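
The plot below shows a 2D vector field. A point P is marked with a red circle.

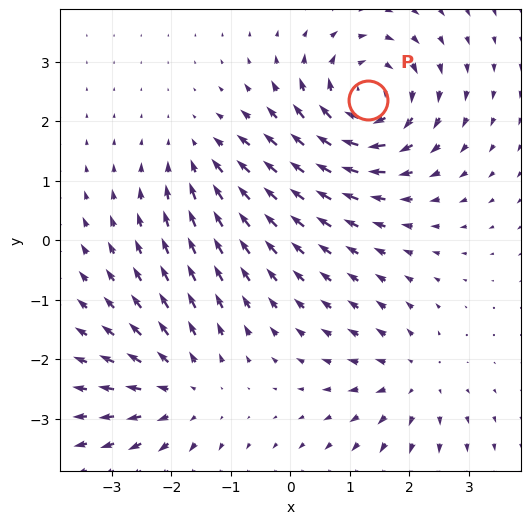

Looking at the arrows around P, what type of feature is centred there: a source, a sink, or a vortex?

At P (1.3, 2.4) the arrows circulate clockwise. Divergence ≈0, curl about -6 — near-zero divergence with nonzero curl is a vortex.

vortex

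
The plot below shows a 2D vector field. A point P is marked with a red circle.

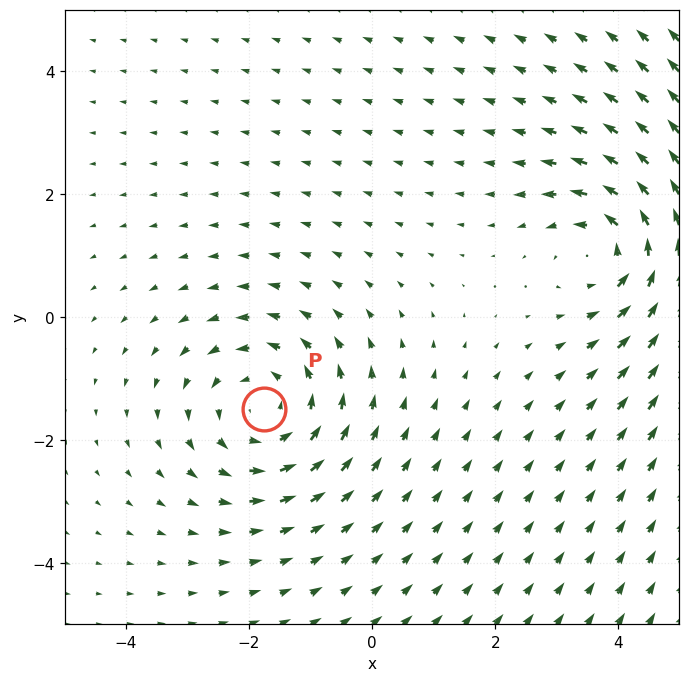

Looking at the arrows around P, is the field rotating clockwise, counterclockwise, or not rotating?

Near P at (-1.7, -1.5) the arrows circulate counterclockwise. The curl (z-component) there is about +4; positive curl means counterclockwise rotation.

counterclockwise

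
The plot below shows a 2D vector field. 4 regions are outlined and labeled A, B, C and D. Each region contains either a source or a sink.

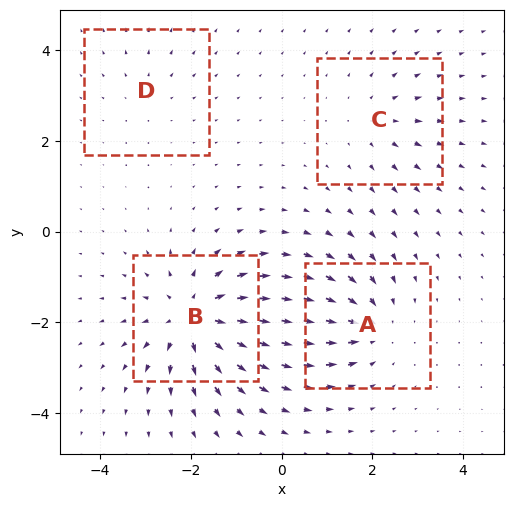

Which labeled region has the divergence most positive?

Divergence at each region's feature centre — A: about -5, B: about +8, C: about +3, D: about +2. Region B is most positive.

B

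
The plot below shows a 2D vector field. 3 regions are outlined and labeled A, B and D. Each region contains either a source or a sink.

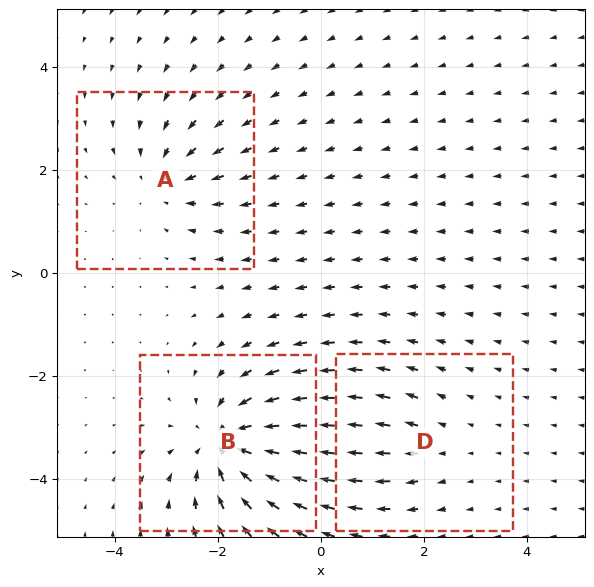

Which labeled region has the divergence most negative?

B

Divergence at each region's feature centre — A: about -3, B: about -5, D: about +2. Region B is most negative.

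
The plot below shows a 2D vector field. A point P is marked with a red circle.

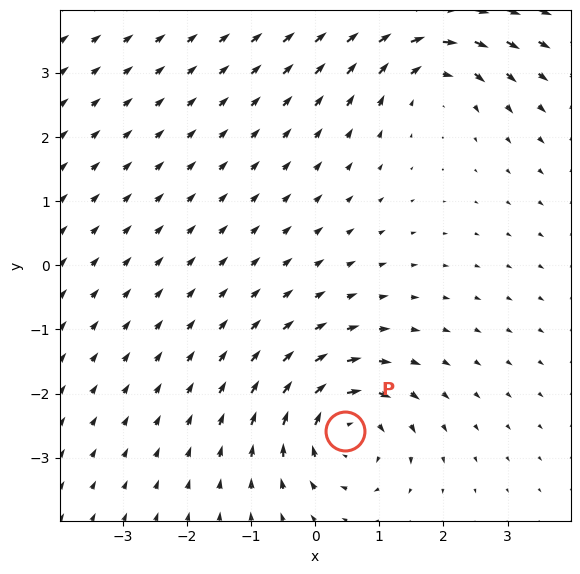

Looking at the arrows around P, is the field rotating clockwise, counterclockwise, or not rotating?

Near P at (0.5, -2.6) the arrows circulate clockwise. The curl (z-component) there is about -4; negative curl means clockwise rotation.

clockwise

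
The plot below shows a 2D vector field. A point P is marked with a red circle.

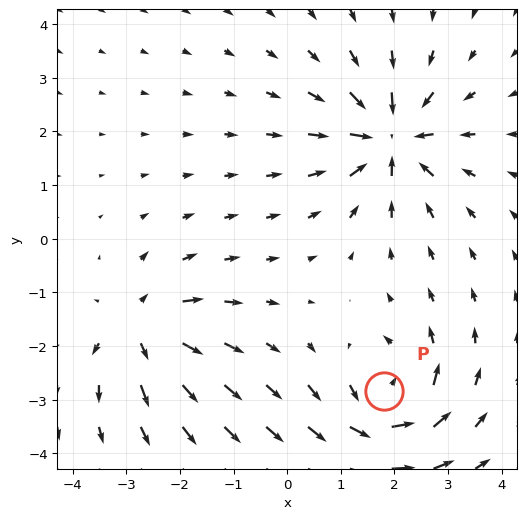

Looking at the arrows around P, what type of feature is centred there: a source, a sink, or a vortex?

At P (1.8, -2.8) the arrows circulate counterclockwise. Divergence ≈0, curl about +5 — near-zero divergence with nonzero curl is a vortex.

vortex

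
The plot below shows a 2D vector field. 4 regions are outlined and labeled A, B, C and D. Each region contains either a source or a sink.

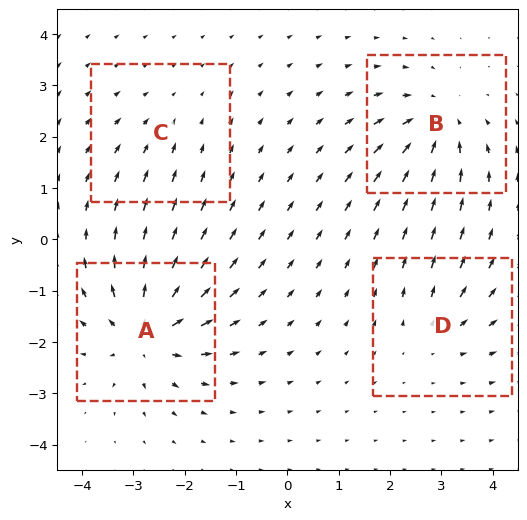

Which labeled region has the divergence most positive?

A

Divergence at each region's feature centre — A: about +8, B: about -6, C: about -2, D: about +3. Region A is most positive.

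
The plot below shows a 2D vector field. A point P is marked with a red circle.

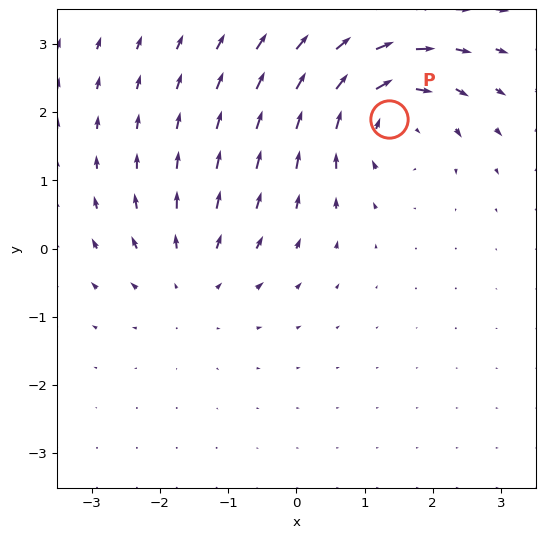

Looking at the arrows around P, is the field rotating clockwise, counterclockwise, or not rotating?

Near P at (1.4, 1.9) the arrows circulate clockwise. The curl (z-component) there is about -5; negative curl means clockwise rotation.

clockwise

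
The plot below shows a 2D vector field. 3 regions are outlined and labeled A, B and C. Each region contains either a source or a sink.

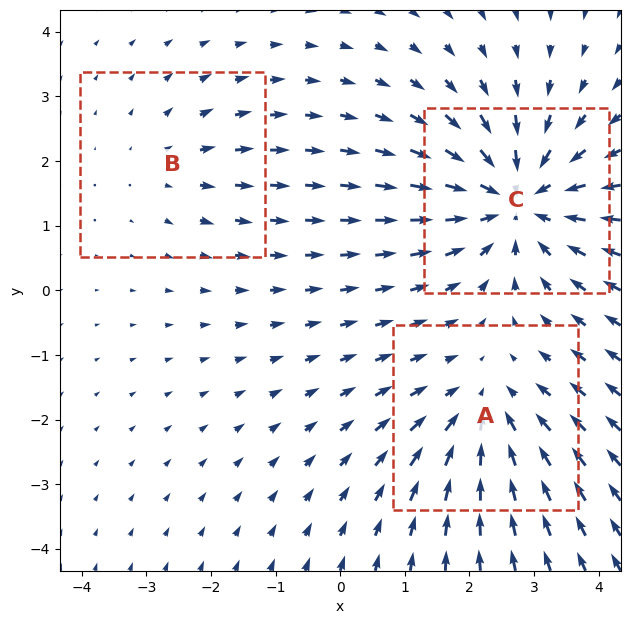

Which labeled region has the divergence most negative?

Divergence at each region's feature centre — A: about -3, B: about +2, C: about -5. Region C is most negative.

C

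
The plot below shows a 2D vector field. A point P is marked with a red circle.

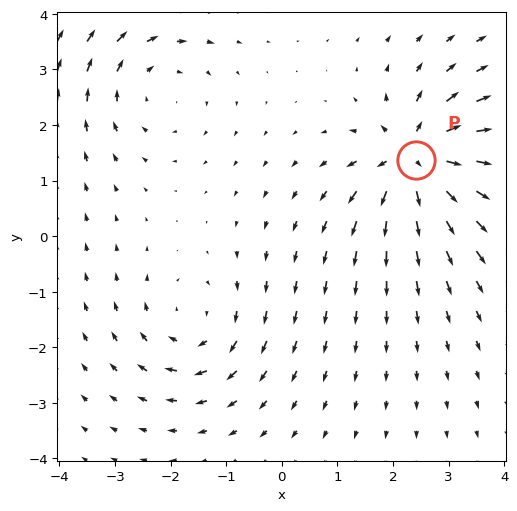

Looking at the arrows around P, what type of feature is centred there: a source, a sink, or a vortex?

source

At P (2.4, 1.4) the arrows spread outward. Divergence about +7, curl ≈0 — positive divergence with near-zero curl is a source.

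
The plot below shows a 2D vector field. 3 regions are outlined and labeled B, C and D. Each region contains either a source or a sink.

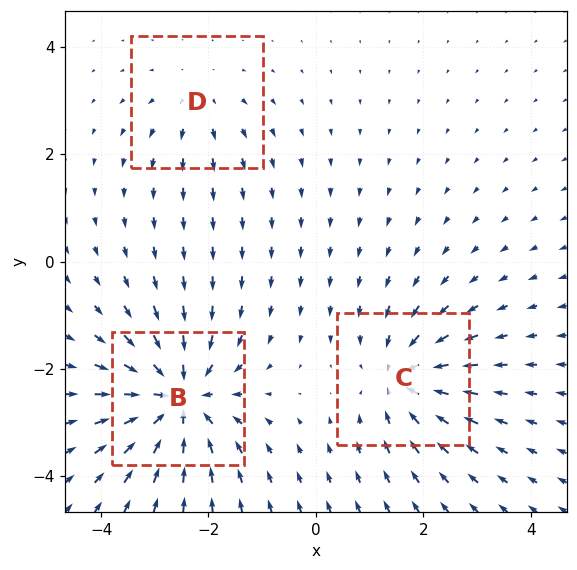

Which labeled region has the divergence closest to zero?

Divergence at each region's feature centre — B: about -5, C: about -4, D: about +2. Region D is closest to zero.

D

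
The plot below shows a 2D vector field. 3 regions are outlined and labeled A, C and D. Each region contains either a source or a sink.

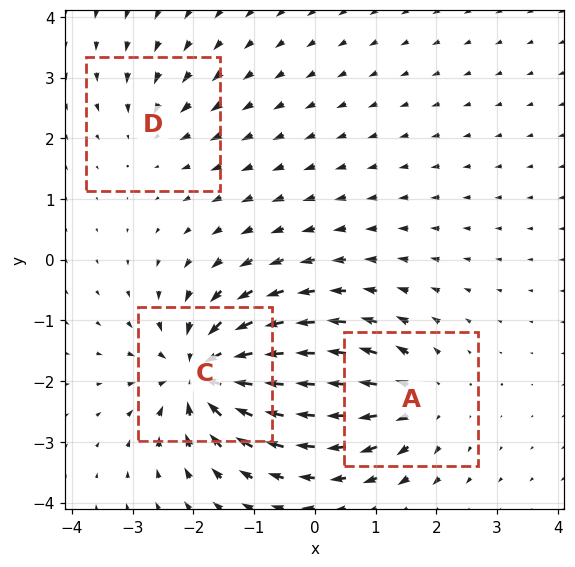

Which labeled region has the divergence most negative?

C

Divergence at each region's feature centre — A: about +4, C: about -6, D: about -2. Region C is most negative.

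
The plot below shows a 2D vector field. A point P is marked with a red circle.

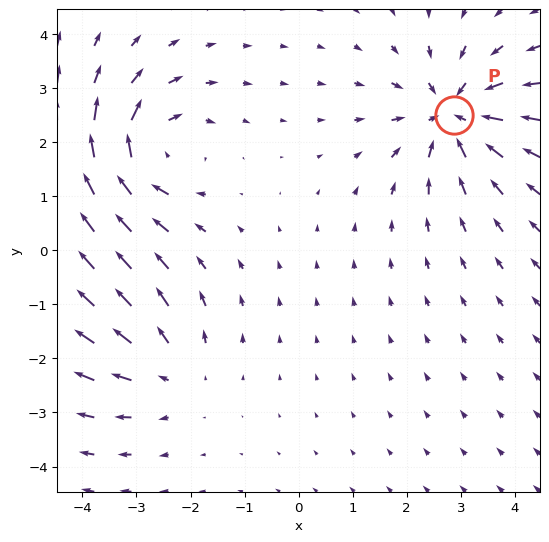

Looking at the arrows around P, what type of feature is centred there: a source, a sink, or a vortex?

sink

At P (2.9, 2.5) the arrows converge inward. Divergence about -5, curl ≈0 — negative divergence with near-zero curl is a sink.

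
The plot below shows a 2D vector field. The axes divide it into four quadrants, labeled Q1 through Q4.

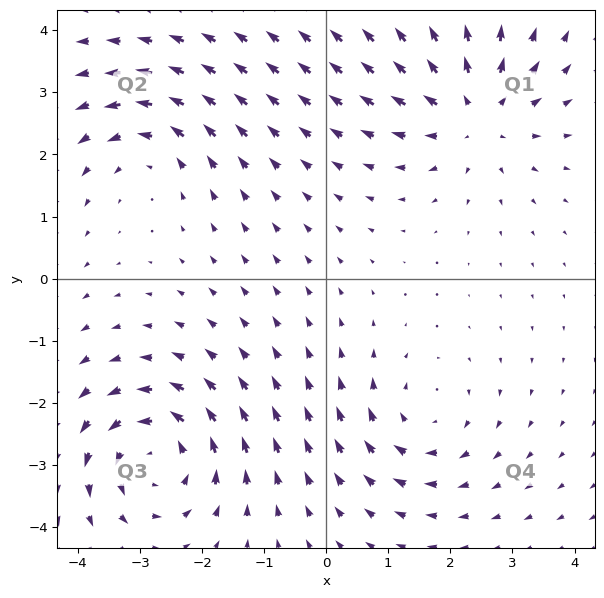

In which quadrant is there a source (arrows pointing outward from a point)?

Q1

The source sits at approximately (2.4, 2.7), which lies in quadrant Q1. The divergence there is about +4, positive as expected for a source.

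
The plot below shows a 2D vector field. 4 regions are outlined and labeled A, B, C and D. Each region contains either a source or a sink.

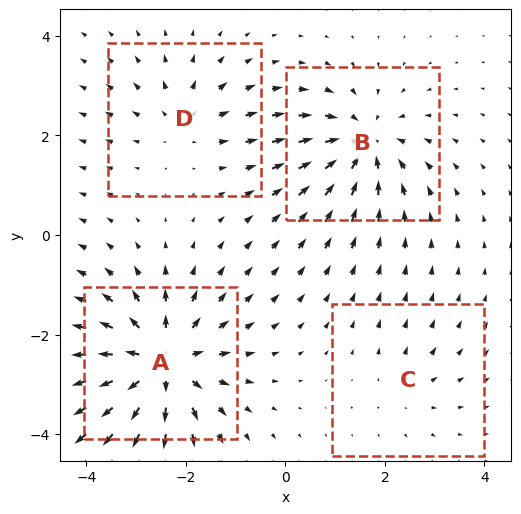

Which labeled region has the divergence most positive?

A

Divergence at each region's feature centre — A: about +7, B: about -6, C: about +2, D: about +3. Region A is most positive.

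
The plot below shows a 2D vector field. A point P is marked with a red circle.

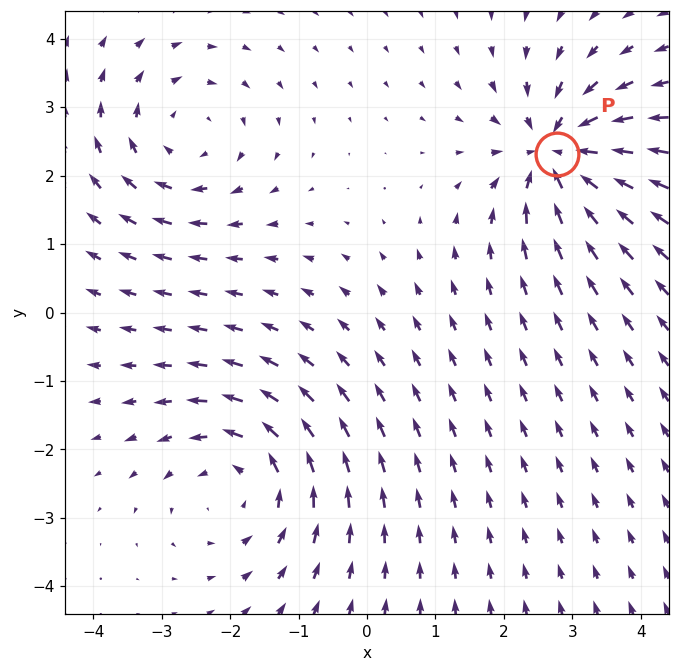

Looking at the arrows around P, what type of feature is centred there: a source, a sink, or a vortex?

sink

At P (2.8, 2.3) the arrows converge inward. Divergence about -6, curl ≈0 — negative divergence with near-zero curl is a sink.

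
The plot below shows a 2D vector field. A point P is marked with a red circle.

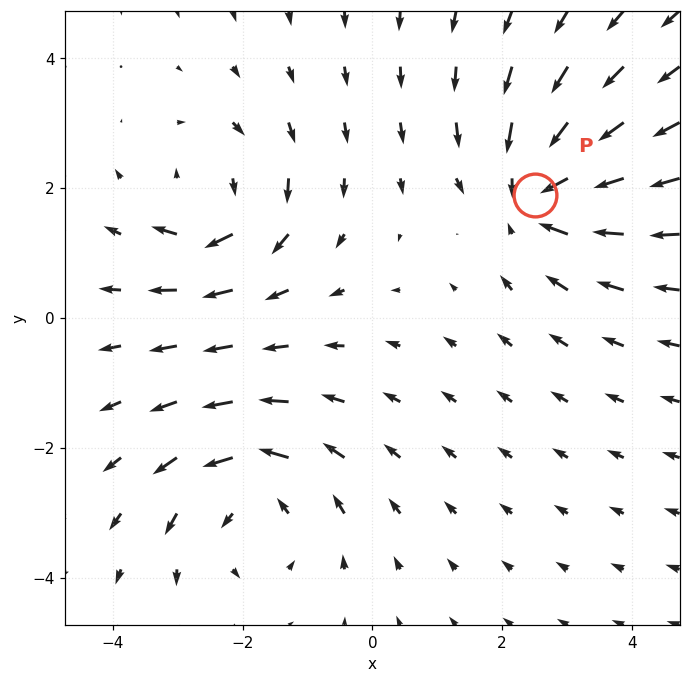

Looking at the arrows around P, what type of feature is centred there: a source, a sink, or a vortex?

sink

At P (2.5, 1.9) the arrows converge inward. Divergence about -4, curl ≈0 — negative divergence with near-zero curl is a sink.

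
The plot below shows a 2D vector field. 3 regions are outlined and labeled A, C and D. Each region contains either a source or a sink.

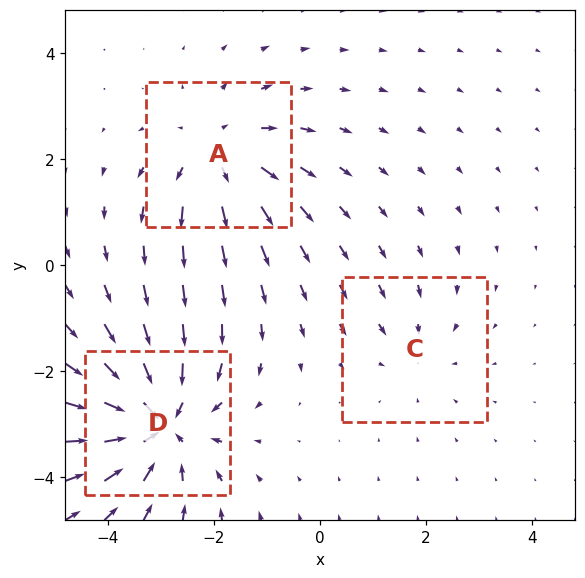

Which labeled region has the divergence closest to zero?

Divergence at each region's feature centre — A: about +3, C: about -2, D: about -5. Region C is closest to zero.

C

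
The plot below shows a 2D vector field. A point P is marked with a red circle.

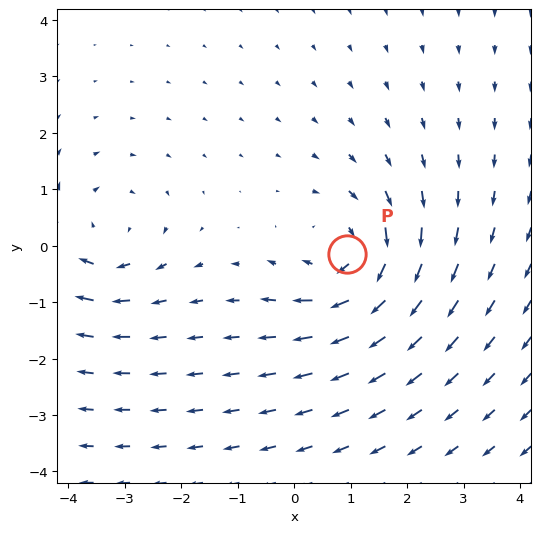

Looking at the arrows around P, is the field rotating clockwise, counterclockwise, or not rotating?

clockwise

Near P at (0.9, -0.1) the arrows circulate clockwise. The curl (z-component) there is about -3; negative curl means clockwise rotation.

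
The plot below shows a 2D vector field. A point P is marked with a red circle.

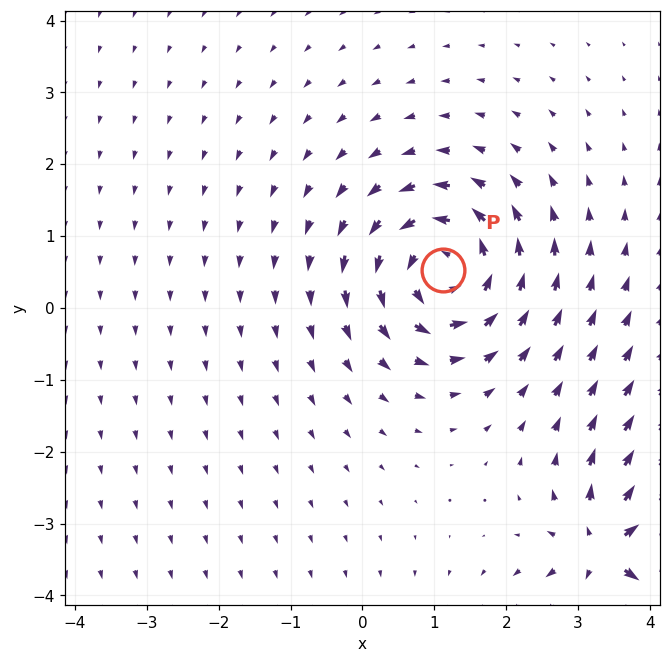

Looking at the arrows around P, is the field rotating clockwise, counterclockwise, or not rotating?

Near P at (1.1, 0.5) the arrows circulate counterclockwise. The curl (z-component) there is about +5; positive curl means counterclockwise rotation.

counterclockwise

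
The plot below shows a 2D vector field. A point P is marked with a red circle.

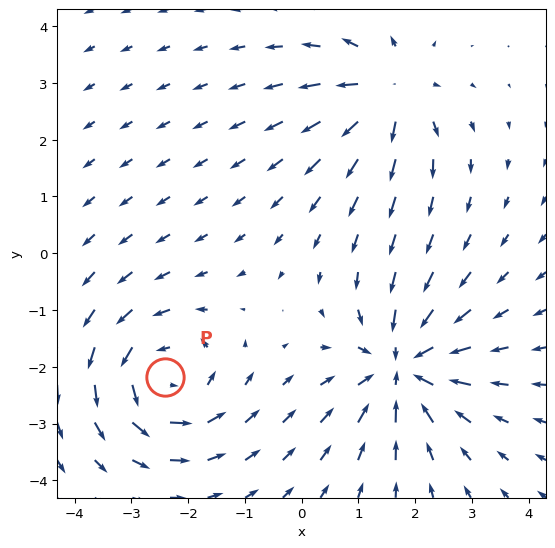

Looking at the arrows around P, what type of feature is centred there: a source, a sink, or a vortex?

At P (-2.4, -2.2) the arrows circulate counterclockwise. Divergence ≈0, curl about +5 — near-zero divergence with nonzero curl is a vortex.

vortex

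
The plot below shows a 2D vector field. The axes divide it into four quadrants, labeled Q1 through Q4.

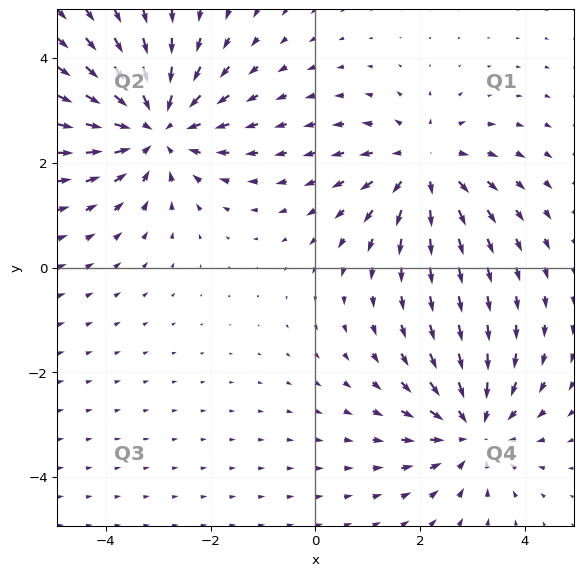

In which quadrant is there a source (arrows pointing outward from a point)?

Q1

The source sits at approximately (2.1, 2.0), which lies in quadrant Q1. The divergence there is about +3, positive as expected for a source.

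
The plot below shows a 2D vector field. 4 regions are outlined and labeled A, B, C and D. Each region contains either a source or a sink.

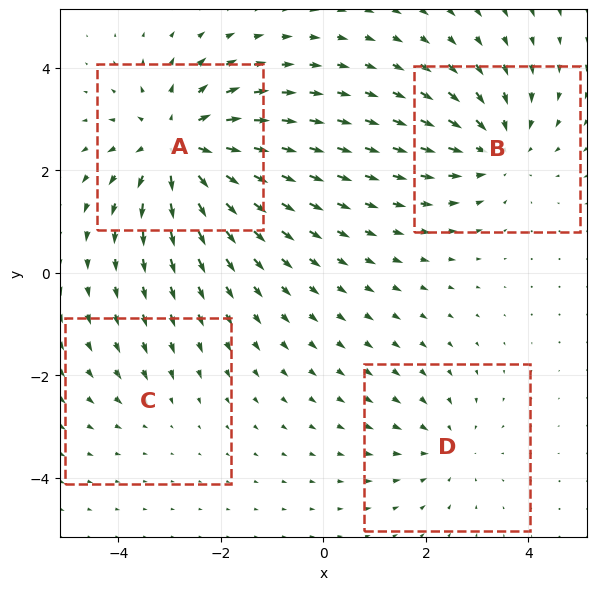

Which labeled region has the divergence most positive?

A

Divergence at each region's feature centre — A: about +6, B: about -4, C: about -2, D: about -3. Region A is most positive.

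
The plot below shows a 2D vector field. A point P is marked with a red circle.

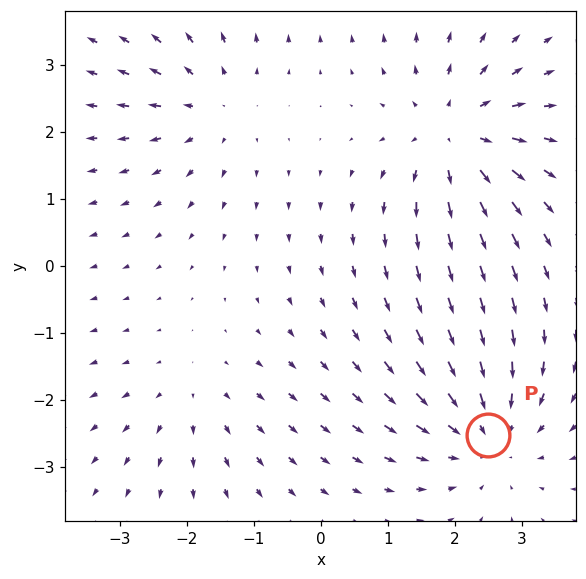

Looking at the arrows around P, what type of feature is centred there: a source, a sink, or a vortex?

sink

At P (2.5, -2.5) the arrows converge inward. Divergence about -4, curl ≈0 — negative divergence with near-zero curl is a sink.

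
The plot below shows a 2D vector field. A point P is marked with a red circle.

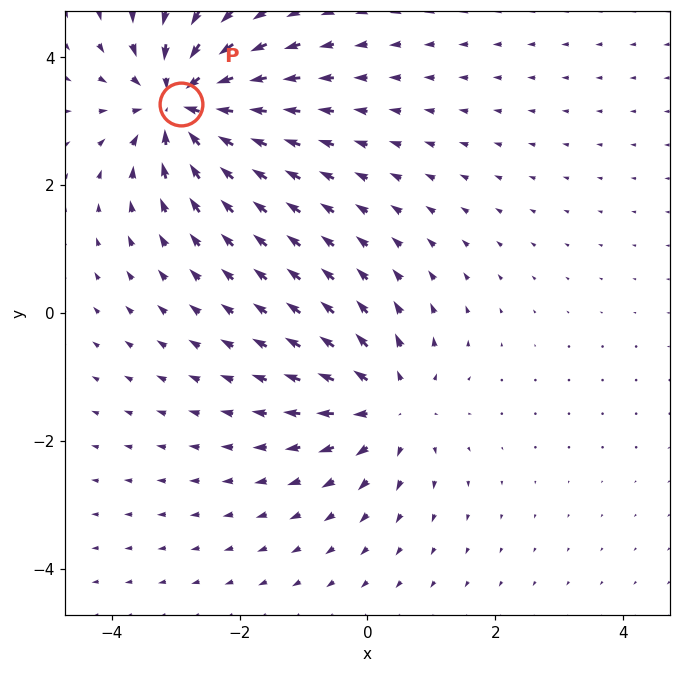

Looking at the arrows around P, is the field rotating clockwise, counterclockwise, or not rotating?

not rotating

Near P at (-2.9, 3.3) the arrows show no circulation. The curl there is ≈0.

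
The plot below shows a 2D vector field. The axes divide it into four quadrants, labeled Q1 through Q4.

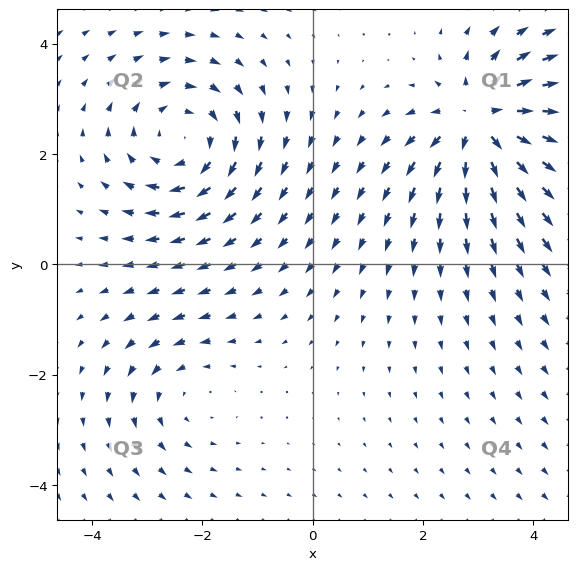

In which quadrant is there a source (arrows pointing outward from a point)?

The source sits at approximately (3.1, 2.6), which lies in quadrant Q1. The divergence there is about +5, positive as expected for a source.

Q1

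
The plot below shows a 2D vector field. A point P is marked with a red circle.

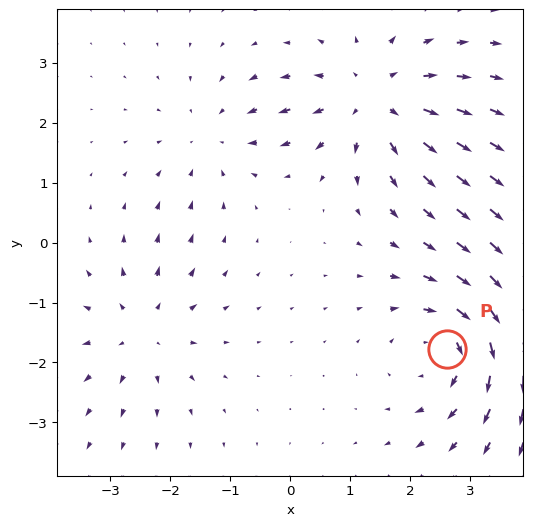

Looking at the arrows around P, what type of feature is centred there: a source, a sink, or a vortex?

vortex

At P (2.6, -1.8) the arrows circulate clockwise. Divergence ≈0, curl about -5 — near-zero divergence with nonzero curl is a vortex.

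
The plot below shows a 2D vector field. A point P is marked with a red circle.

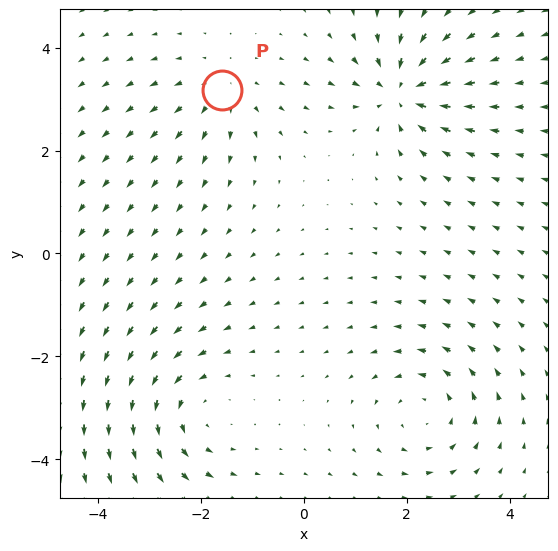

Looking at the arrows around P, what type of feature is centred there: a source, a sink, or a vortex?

source

At P (-1.6, 3.2) the arrows spread outward. Divergence about +3, curl ≈0 — positive divergence with near-zero curl is a source.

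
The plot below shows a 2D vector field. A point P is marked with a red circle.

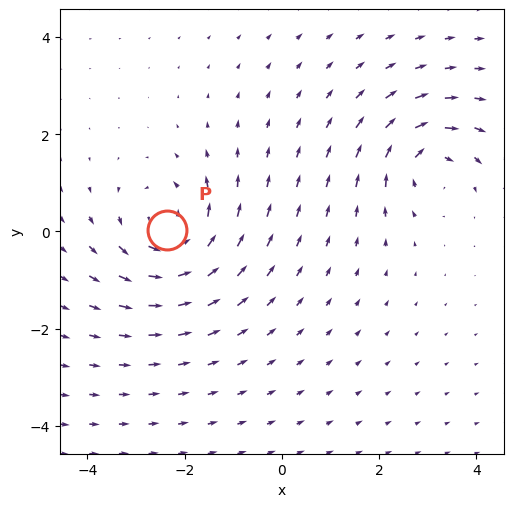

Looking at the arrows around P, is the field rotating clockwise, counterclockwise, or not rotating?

counterclockwise

Near P at (-2.4, 0.0) the arrows circulate counterclockwise. The curl (z-component) there is about +4; positive curl means counterclockwise rotation.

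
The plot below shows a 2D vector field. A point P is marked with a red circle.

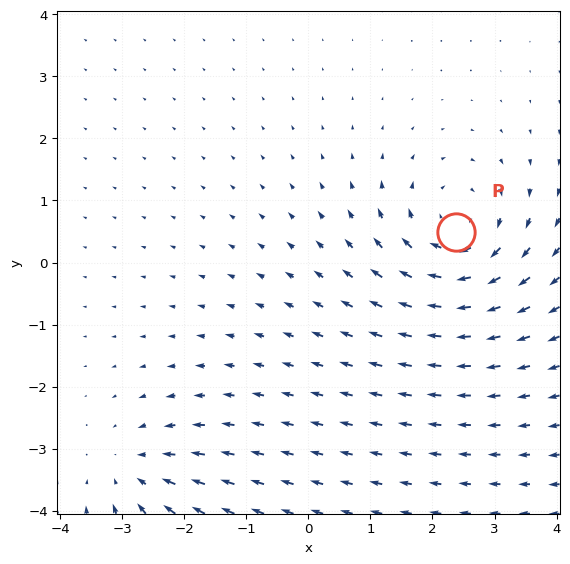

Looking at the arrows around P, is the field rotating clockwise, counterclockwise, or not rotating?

Near P at (2.4, 0.5) the arrows circulate clockwise. The curl (z-component) there is about -5; negative curl means clockwise rotation.

clockwise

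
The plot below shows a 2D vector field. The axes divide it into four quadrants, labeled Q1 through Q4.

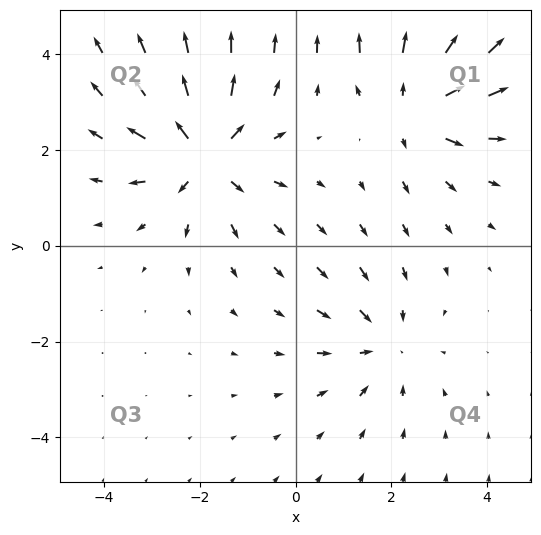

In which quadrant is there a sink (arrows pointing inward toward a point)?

Q4

The sink sits at approximately (1.8, -2.1), which lies in quadrant Q4. The divergence there is about -3, negative as expected for a sink.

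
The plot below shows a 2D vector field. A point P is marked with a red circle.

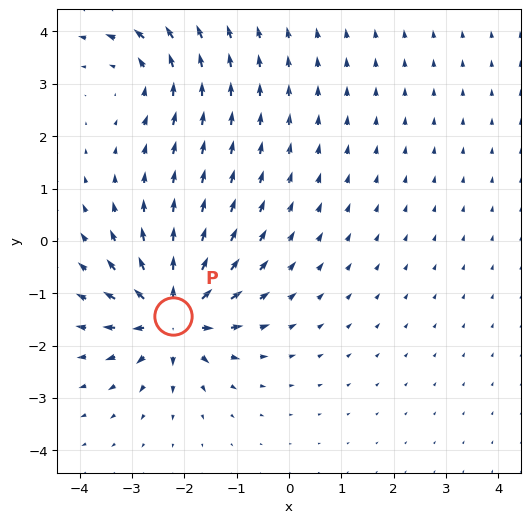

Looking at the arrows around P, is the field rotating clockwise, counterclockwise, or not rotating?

not rotating

Near P at (-2.2, -1.4) the arrows show no circulation. The curl there is ≈0.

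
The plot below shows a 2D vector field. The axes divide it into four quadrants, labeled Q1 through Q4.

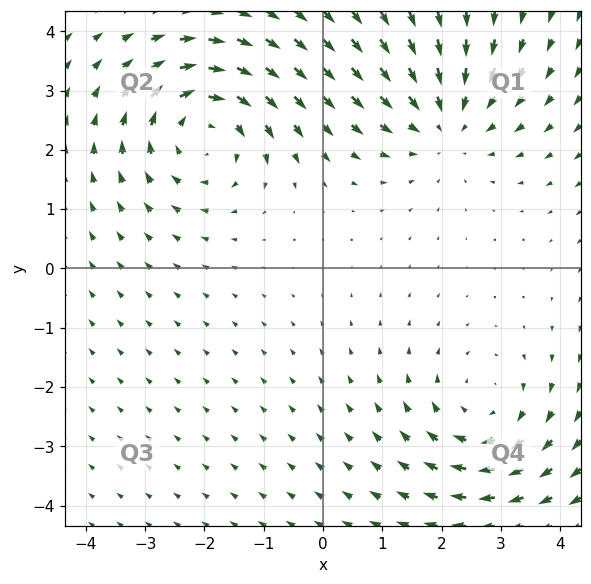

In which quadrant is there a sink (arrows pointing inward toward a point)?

The sink sits at approximately (2.1, 2.5), which lies in quadrant Q1. The divergence there is about -3, negative as expected for a sink.

Q1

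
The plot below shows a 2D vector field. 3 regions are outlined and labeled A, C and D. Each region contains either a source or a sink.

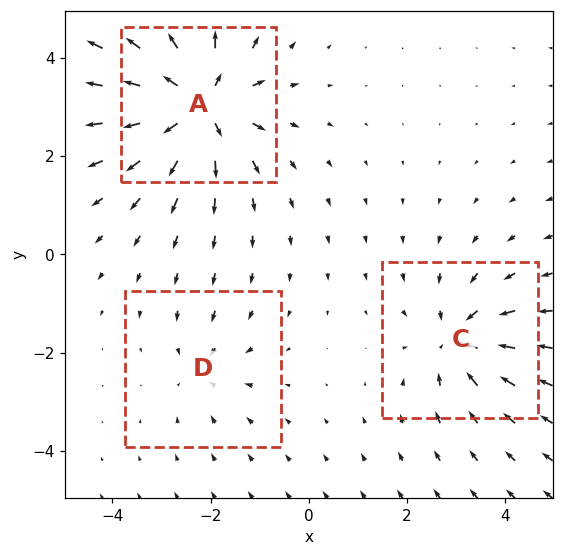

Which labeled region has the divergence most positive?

A

Divergence at each region's feature centre — A: about +6, C: about -4, D: about -2. Region A is most positive.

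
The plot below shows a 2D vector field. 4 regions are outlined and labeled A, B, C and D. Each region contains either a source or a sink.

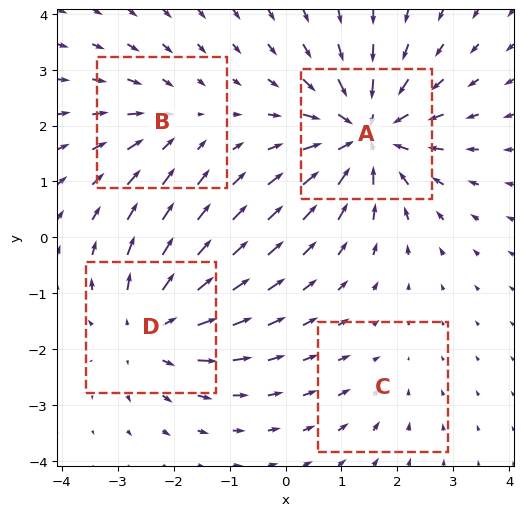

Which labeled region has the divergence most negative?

Divergence at each region's feature centre — A: about -7, B: about -3, C: about -2, D: about +5. Region A is most negative.

A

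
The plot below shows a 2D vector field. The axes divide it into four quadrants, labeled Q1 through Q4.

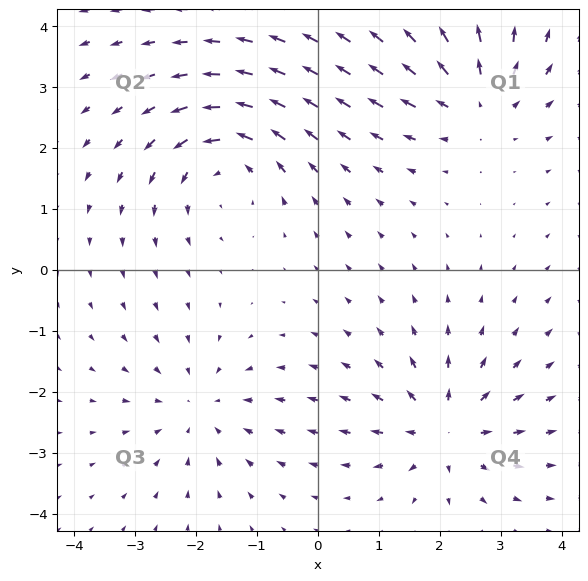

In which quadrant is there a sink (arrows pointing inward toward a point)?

Q3

The sink sits at approximately (-1.9, -2.3), which lies in quadrant Q3. The divergence there is about -4, negative as expected for a sink.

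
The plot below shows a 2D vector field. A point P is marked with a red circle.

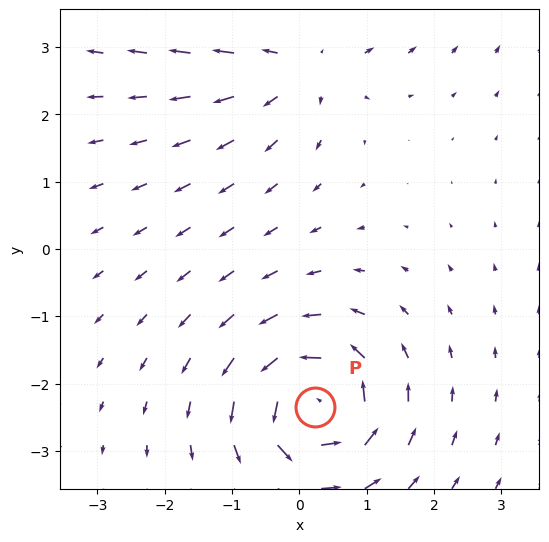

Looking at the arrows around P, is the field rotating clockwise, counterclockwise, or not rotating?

counterclockwise

Near P at (0.2, -2.4) the arrows circulate counterclockwise. The curl (z-component) there is about +4; positive curl means counterclockwise rotation.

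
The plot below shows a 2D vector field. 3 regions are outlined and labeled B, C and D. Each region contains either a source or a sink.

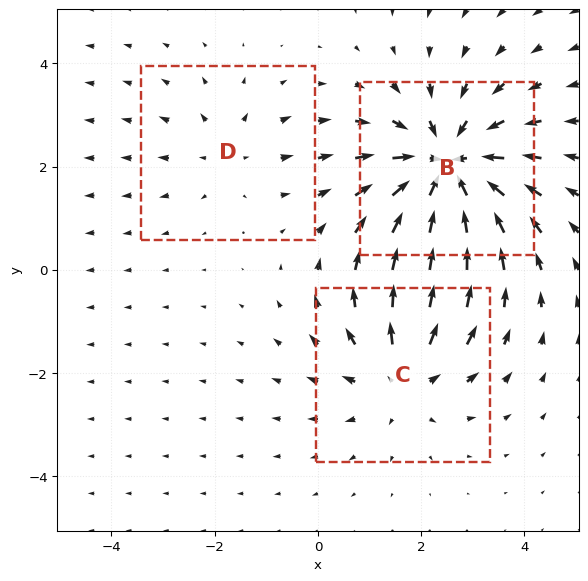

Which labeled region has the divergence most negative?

Divergence at each region's feature centre — B: about -5, C: about +3, D: about +2. Region B is most negative.

B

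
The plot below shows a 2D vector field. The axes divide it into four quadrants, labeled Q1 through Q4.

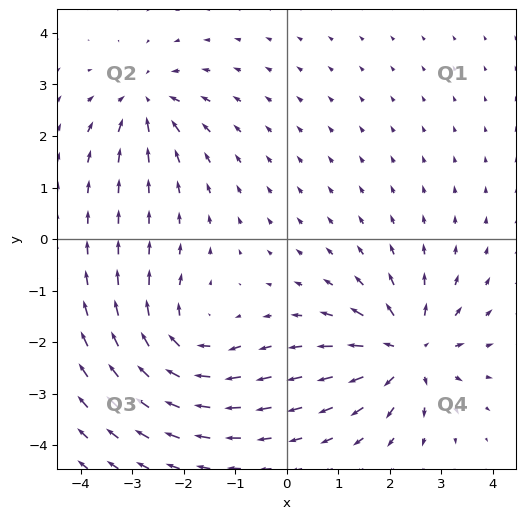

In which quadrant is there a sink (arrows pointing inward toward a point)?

Q2

The sink sits at approximately (-2.8, 2.7), which lies in quadrant Q2. The divergence there is about -4, negative as expected for a sink.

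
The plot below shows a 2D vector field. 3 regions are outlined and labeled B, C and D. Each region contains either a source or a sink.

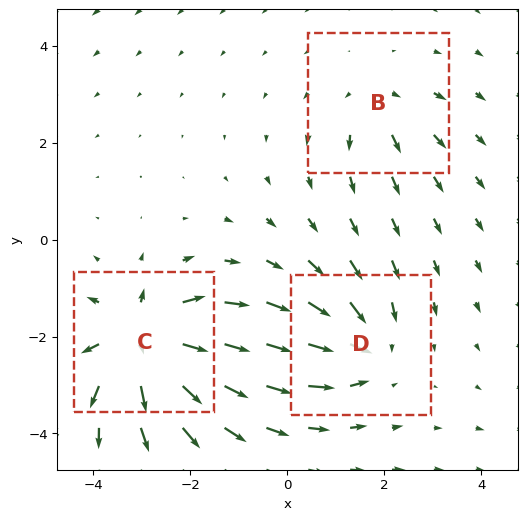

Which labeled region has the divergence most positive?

C

Divergence at each region's feature centre — B: about +2, C: about +6, D: about -4. Region C is most positive.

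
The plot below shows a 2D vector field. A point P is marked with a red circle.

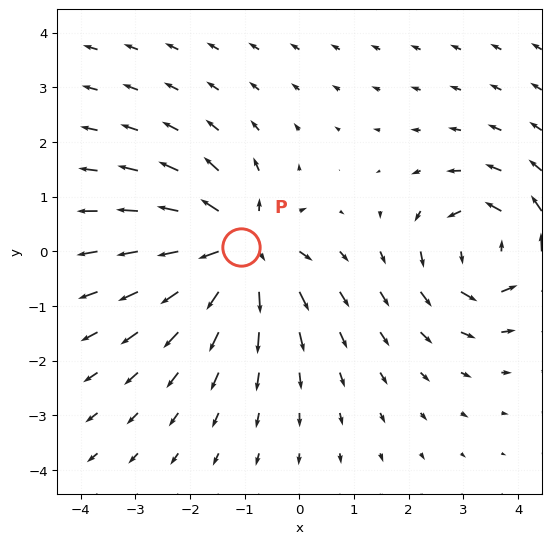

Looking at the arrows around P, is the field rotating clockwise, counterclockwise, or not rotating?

not rotating

Near P at (-1.1, 0.1) the arrows show no circulation. The curl there is ≈0.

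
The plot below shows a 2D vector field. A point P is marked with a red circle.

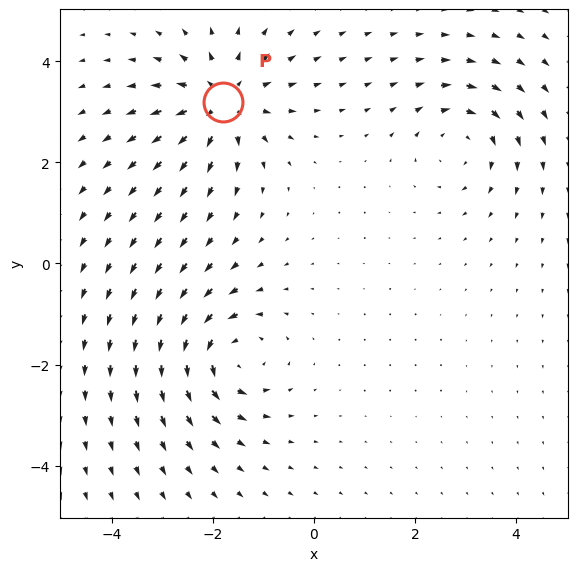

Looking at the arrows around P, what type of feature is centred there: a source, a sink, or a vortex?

At P (-1.8, 3.2) the arrows spread outward. Divergence about +6, curl ≈0 — positive divergence with near-zero curl is a source.

source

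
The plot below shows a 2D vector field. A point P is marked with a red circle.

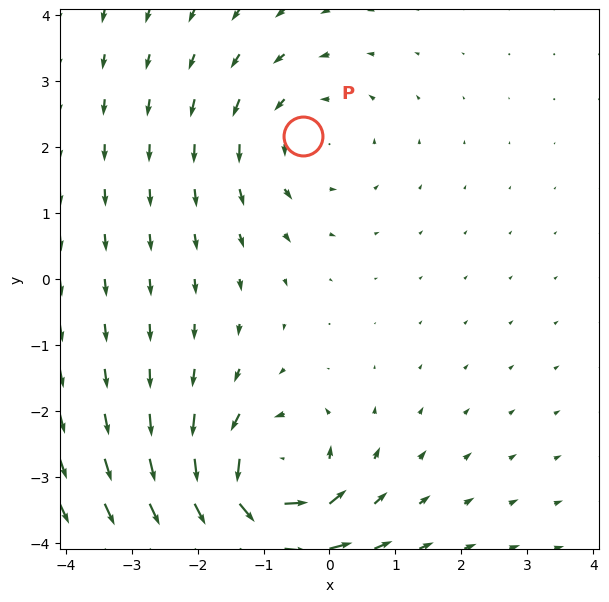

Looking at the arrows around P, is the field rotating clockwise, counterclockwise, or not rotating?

Near P at (-0.4, 2.2) the arrows circulate counterclockwise. The curl (z-component) there is about +2; positive curl means counterclockwise rotation.

counterclockwise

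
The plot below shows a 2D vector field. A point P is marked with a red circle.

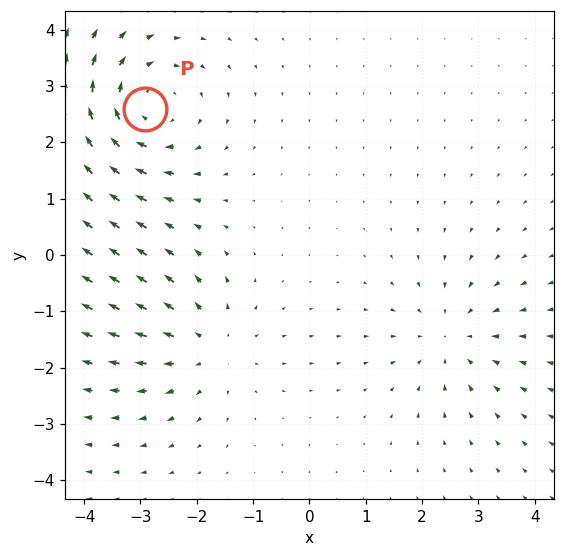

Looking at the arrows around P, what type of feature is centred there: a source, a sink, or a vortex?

At P (-2.9, 2.6) the arrows circulate clockwise. Divergence ≈0, curl about -4 — near-zero divergence with nonzero curl is a vortex.

vortex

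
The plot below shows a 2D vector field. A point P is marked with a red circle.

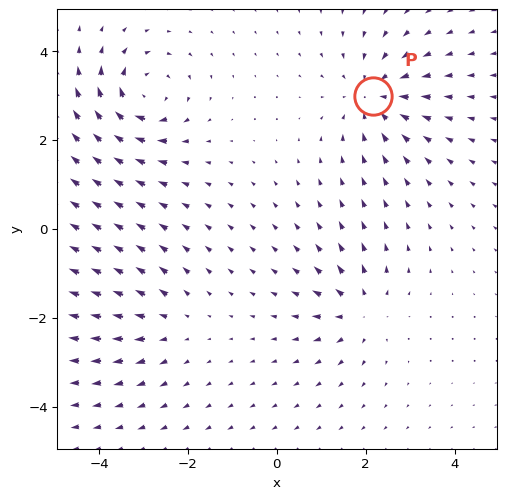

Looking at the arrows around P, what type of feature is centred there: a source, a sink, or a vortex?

At P (2.2, 3.0) the arrows converge inward. Divergence about -4, curl ≈0 — negative divergence with near-zero curl is a sink.

sink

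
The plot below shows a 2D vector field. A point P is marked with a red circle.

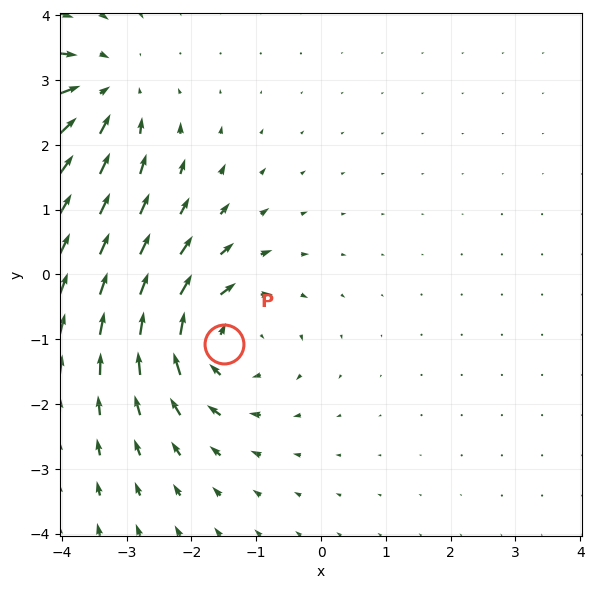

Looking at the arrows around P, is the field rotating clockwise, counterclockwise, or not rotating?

Near P at (-1.5, -1.1) the arrows circulate clockwise. The curl (z-component) there is about -4; negative curl means clockwise rotation.

clockwise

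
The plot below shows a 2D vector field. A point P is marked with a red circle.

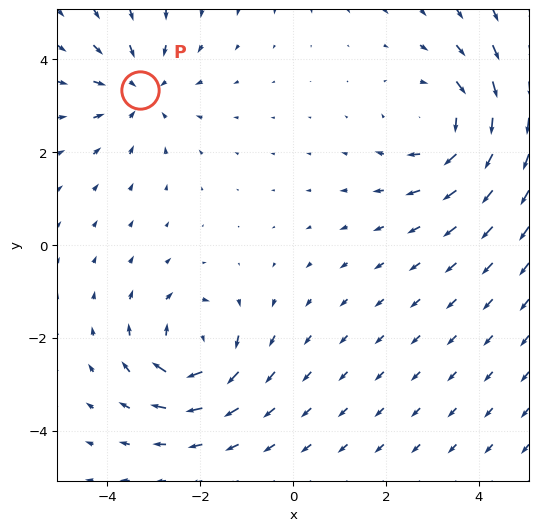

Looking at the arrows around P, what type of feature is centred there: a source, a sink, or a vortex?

sink

At P (-3.3, 3.3) the arrows converge inward. Divergence about -3, curl ≈0 — negative divergence with near-zero curl is a sink.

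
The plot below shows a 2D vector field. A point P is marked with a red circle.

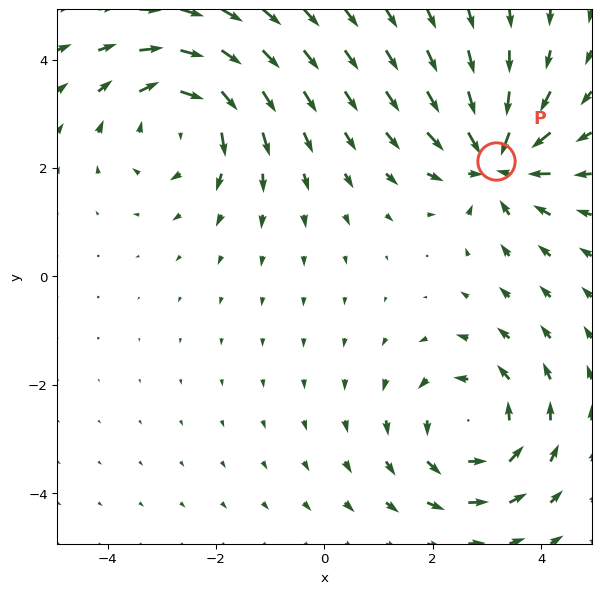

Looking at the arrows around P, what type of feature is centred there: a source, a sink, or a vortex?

At P (3.2, 2.1) the arrows converge inward. Divergence about -5, curl ≈0 — negative divergence with near-zero curl is a sink.

sink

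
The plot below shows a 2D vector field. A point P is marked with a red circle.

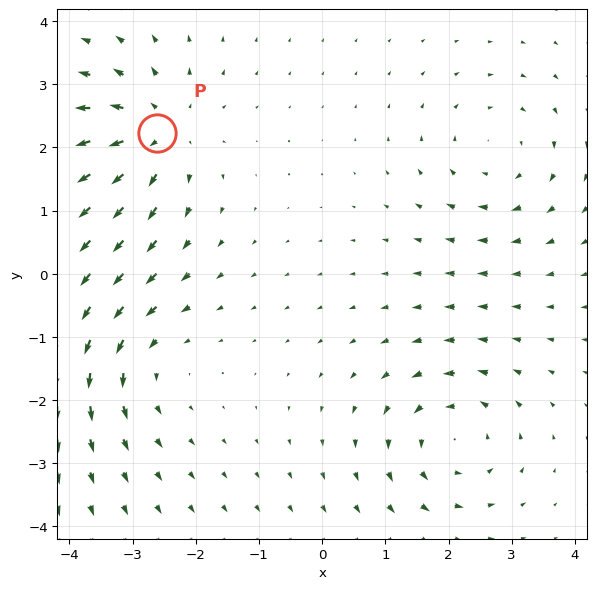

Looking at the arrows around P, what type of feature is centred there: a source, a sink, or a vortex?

At P (-2.6, 2.2) the arrows spread outward. Divergence about +5, curl ≈0 — positive divergence with near-zero curl is a source.

source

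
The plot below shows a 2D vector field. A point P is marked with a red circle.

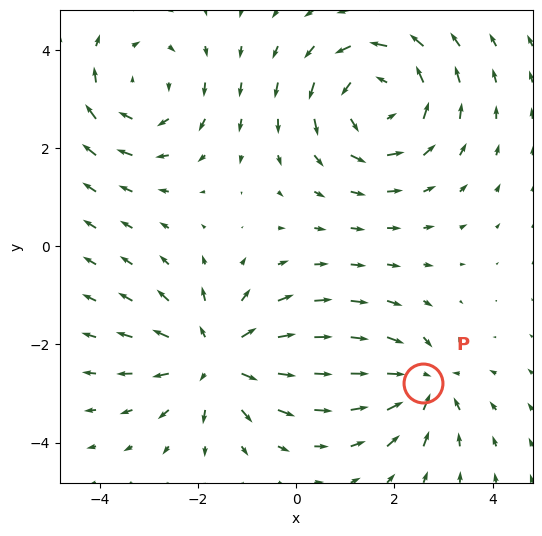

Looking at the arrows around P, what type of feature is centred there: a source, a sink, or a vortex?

sink

At P (2.6, -2.8) the arrows converge inward. Divergence about -4, curl ≈0 — negative divergence with near-zero curl is a sink.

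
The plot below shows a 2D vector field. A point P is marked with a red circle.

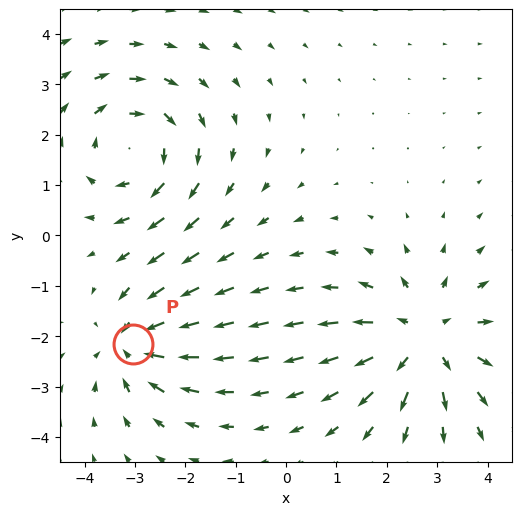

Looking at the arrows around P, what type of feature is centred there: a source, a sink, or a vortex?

sink

At P (-3.0, -2.2) the arrows converge inward. Divergence about -4, curl ≈0 — negative divergence with near-zero curl is a sink.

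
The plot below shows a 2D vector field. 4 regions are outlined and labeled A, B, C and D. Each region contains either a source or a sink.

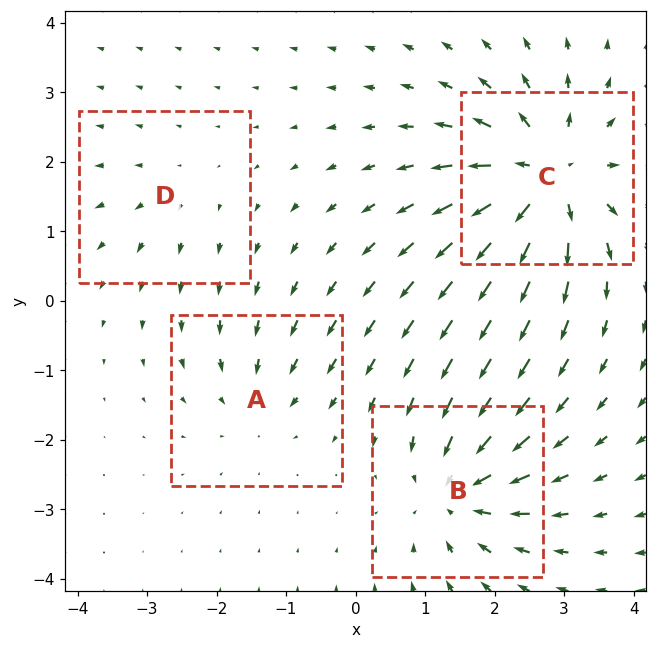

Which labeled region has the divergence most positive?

C

Divergence at each region's feature centre — A: about -3, B: about -6, C: about +8, D: about +2. Region C is most positive.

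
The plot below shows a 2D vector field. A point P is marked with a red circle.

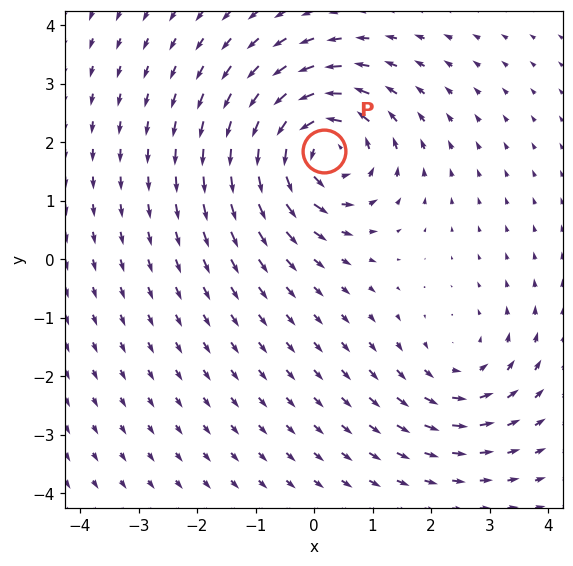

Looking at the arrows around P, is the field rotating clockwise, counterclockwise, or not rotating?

Near P at (0.2, 1.9) the arrows circulate counterclockwise. The curl (z-component) there is about +6; positive curl means counterclockwise rotation.

counterclockwise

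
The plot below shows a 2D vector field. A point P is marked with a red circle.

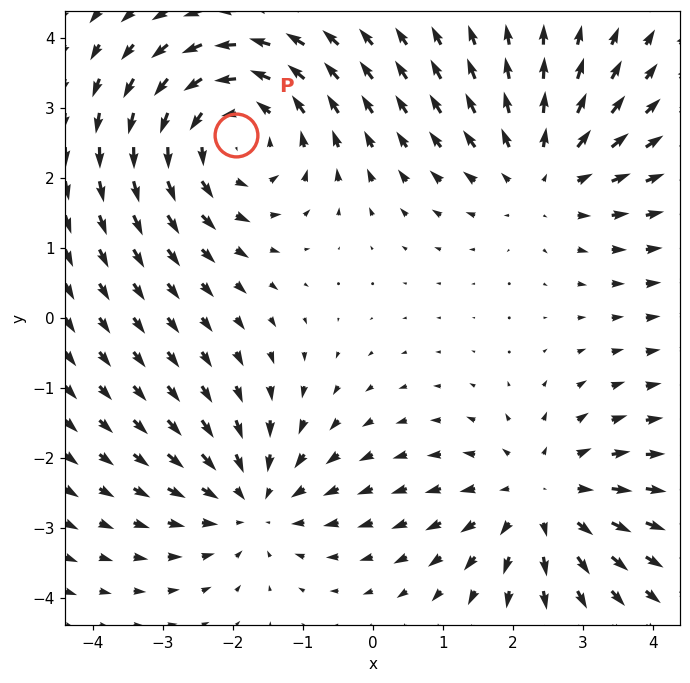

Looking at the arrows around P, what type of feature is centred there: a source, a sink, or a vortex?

At P (-1.9, 2.6) the arrows circulate counterclockwise. Divergence ≈0, curl about +4 — near-zero divergence with nonzero curl is a vortex.

vortex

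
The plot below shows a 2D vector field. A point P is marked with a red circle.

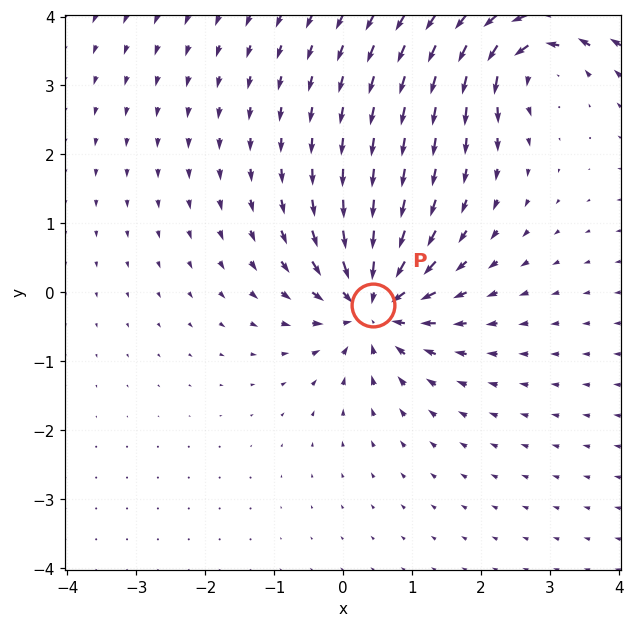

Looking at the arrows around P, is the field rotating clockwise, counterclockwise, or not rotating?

Near P at (0.4, -0.2) the arrows show no circulation. The curl there is ≈0.

not rotating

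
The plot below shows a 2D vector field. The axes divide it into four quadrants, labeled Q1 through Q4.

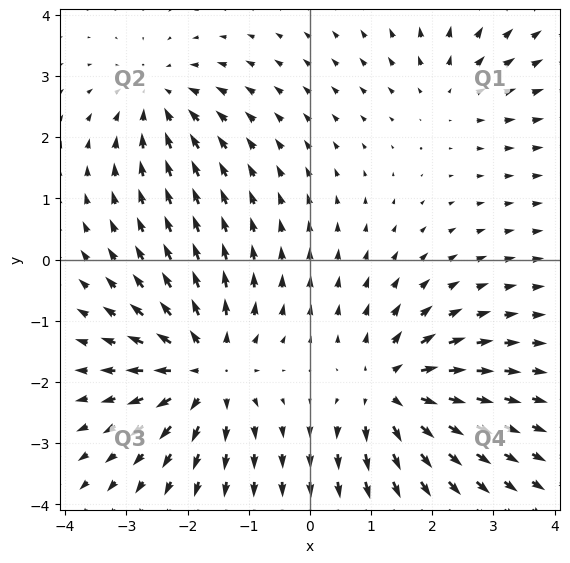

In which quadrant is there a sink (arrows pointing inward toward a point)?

The sink sits at approximately (-2.5, 2.6), which lies in quadrant Q2. The divergence there is about -4, negative as expected for a sink.

Q2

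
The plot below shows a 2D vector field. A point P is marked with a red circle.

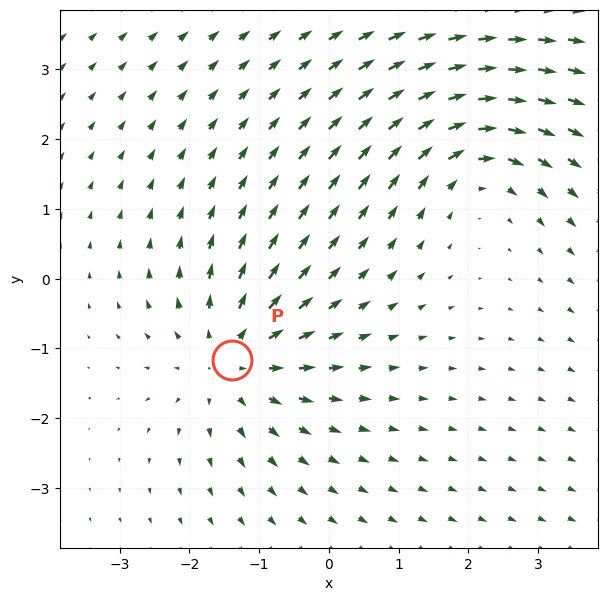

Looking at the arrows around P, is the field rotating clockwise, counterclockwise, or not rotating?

Near P at (-1.4, -1.2) the arrows show no circulation. The curl there is ≈0.

not rotating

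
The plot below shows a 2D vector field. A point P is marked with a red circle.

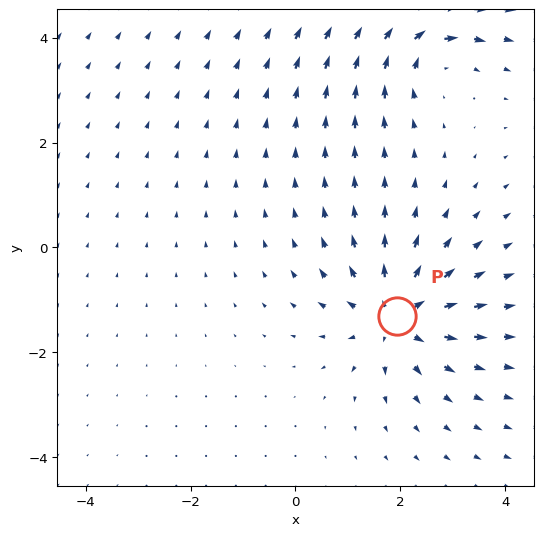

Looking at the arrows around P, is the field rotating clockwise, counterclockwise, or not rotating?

not rotating

Near P at (1.9, -1.3) the arrows show no circulation. The curl there is ≈0.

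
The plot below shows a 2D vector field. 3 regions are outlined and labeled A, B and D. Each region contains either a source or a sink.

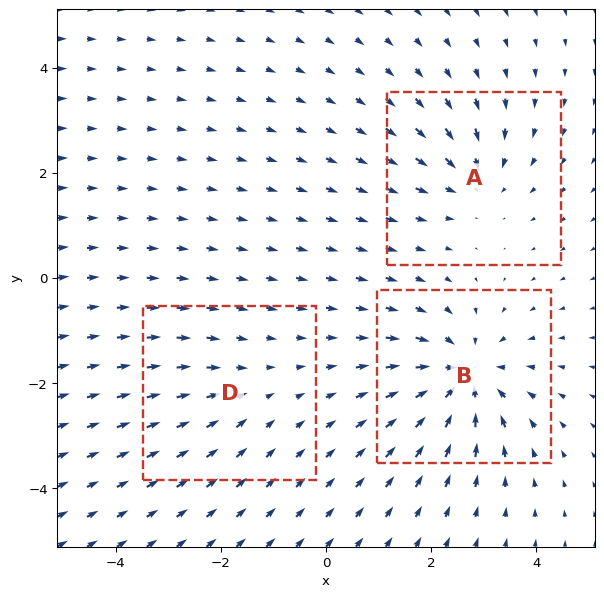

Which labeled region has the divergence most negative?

Divergence at each region's feature centre — A: about -3, B: about -5, D: about -2. Region B is most negative.

B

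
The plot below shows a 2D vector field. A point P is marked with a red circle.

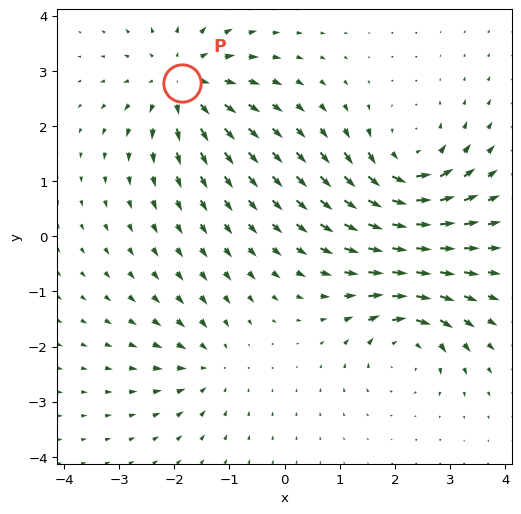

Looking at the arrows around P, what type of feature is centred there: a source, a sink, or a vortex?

At P (-1.9, 2.8) the arrows spread outward. Divergence about +5, curl ≈0 — positive divergence with near-zero curl is a source.

source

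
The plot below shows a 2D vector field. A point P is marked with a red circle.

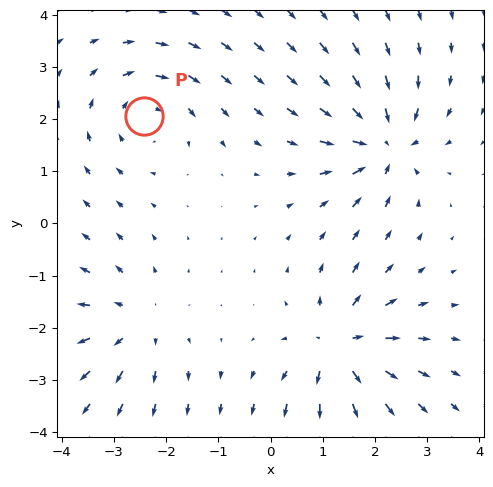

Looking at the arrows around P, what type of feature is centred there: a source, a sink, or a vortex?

At P (-2.4, 2.1) the arrows circulate clockwise. Divergence ≈0, curl about -4 — near-zero divergence with nonzero curl is a vortex.

vortex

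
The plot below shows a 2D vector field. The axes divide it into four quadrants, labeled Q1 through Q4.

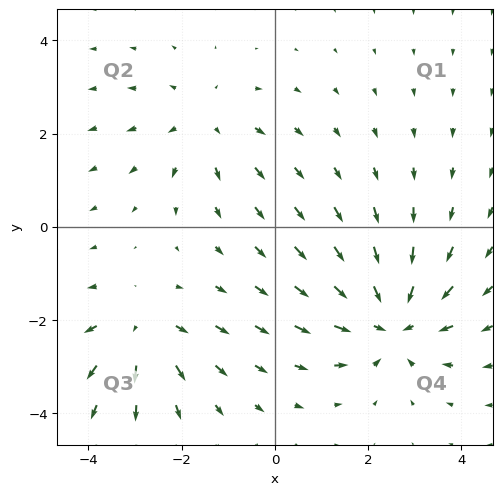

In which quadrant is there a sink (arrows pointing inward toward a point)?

Q4

The sink sits at approximately (2.5, -2.0), which lies in quadrant Q4. The divergence there is about -4, negative as expected for a sink.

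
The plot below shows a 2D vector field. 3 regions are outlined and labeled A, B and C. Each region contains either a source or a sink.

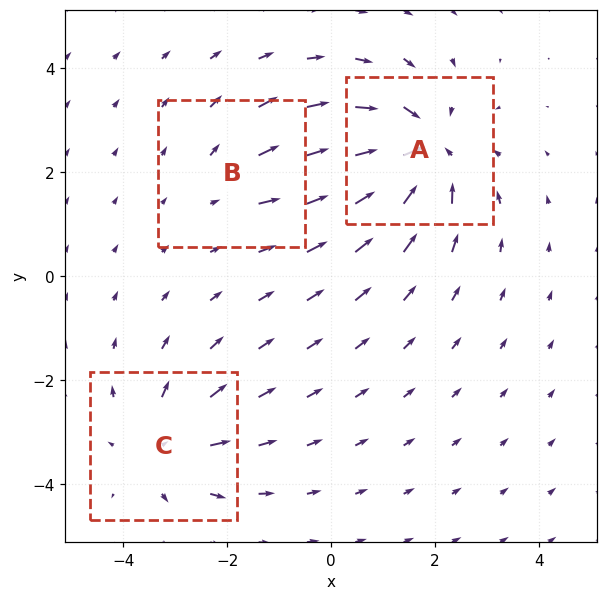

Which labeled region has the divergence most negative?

A

Divergence at each region's feature centre — A: about -5, B: about +2, C: about +3. Region A is most negative.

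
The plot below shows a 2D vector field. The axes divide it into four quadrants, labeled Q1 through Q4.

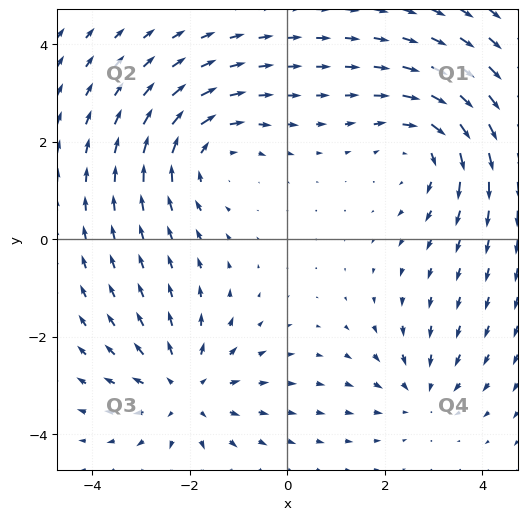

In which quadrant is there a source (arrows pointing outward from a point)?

The source sits at approximately (-2.1, -3.1), which lies in quadrant Q3. The divergence there is about +4, positive as expected for a source.

Q3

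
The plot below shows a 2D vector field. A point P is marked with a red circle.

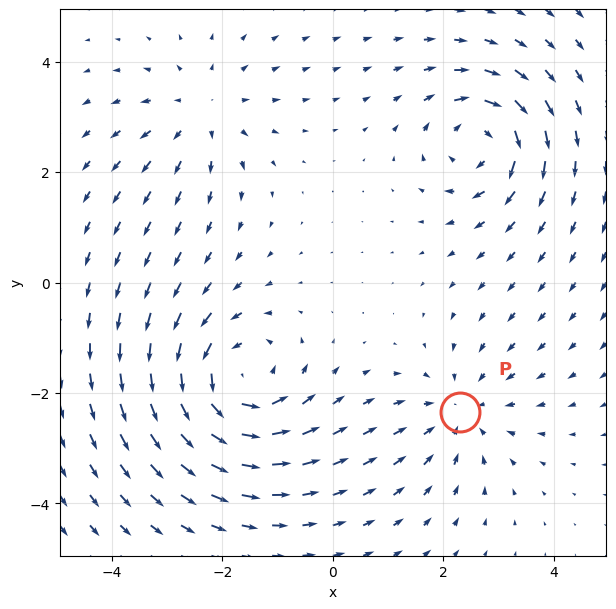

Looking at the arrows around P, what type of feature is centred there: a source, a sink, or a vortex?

At P (2.3, -2.3) the arrows converge inward. Divergence about -3, curl ≈0 — negative divergence with near-zero curl is a sink.

sink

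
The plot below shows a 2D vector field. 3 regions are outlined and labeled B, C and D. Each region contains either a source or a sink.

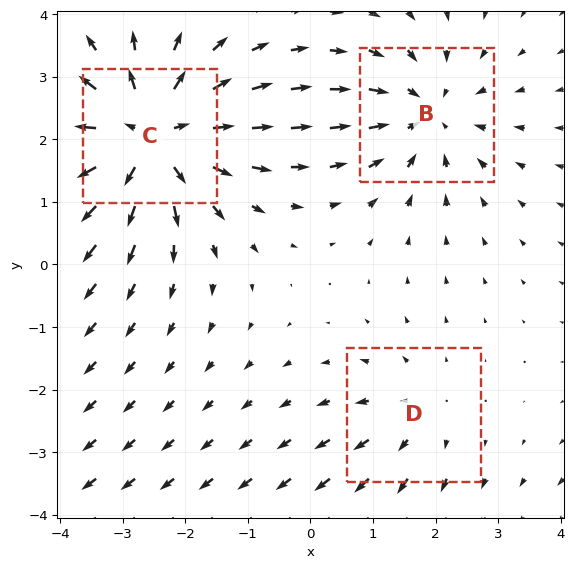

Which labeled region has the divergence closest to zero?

Divergence at each region's feature centre — B: about -3, C: about +5, D: about +2. Region D is closest to zero.

D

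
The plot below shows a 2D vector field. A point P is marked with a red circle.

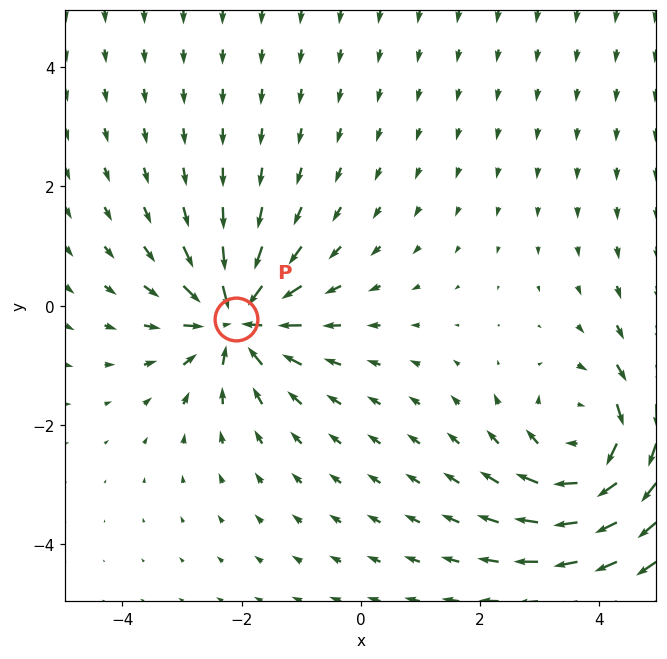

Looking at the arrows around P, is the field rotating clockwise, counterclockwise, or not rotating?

not rotating

Near P at (-2.1, -0.2) the arrows show no circulation. The curl there is ≈0.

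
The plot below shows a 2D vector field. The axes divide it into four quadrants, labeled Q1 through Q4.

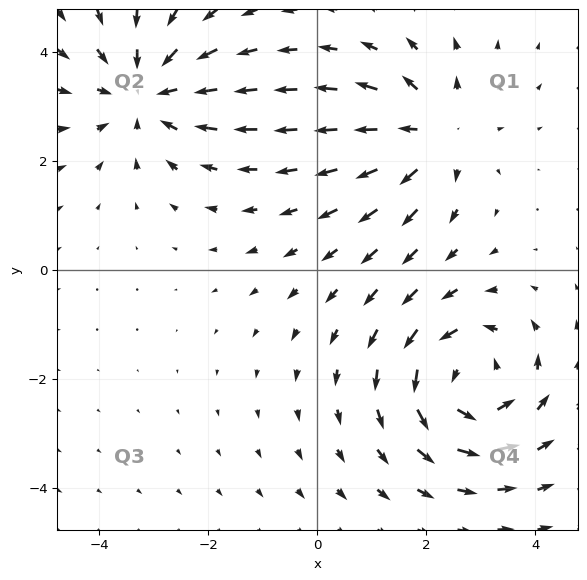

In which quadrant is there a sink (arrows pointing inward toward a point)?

Q2

The sink sits at approximately (-3.1, 3.2), which lies in quadrant Q2. The divergence there is about -3, negative as expected for a sink.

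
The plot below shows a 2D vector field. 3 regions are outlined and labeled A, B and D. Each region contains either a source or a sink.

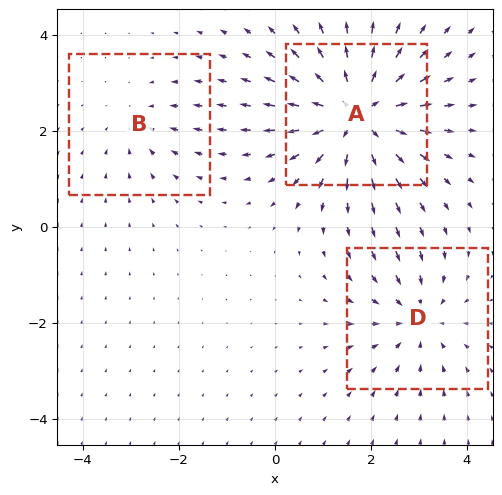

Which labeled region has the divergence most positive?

A

Divergence at each region's feature centre — A: about +5, B: about -2, D: about -3. Region A is most positive.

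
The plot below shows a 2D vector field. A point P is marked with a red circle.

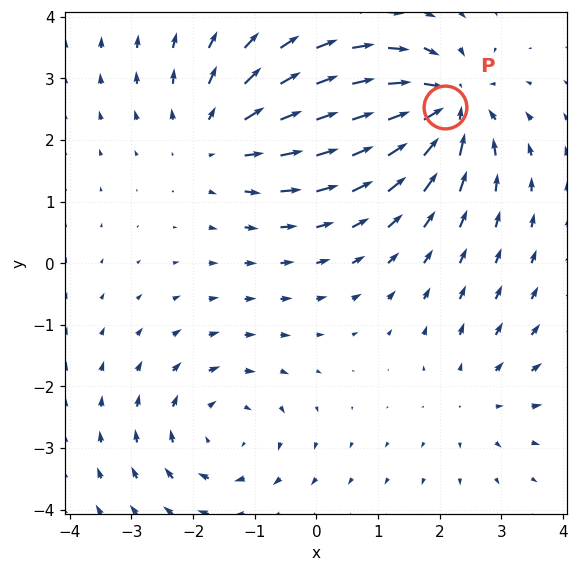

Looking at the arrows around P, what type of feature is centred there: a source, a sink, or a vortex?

sink

At P (2.1, 2.5) the arrows converge inward. Divergence about -6, curl ≈0 — negative divergence with near-zero curl is a sink.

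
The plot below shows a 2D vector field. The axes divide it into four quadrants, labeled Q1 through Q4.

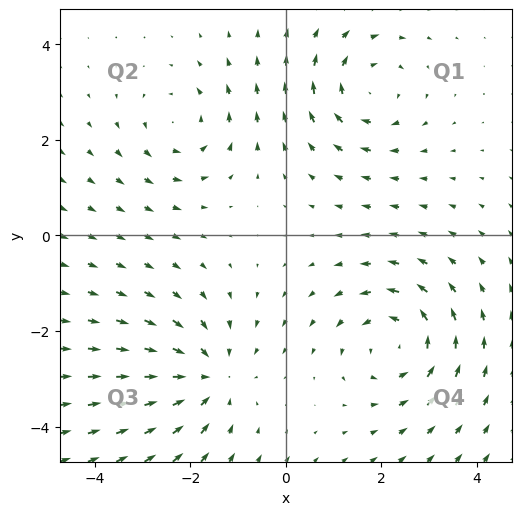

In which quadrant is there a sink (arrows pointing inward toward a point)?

Q3

The sink sits at approximately (-1.6, -3.0), which lies in quadrant Q3. The divergence there is about -4, negative as expected for a sink.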